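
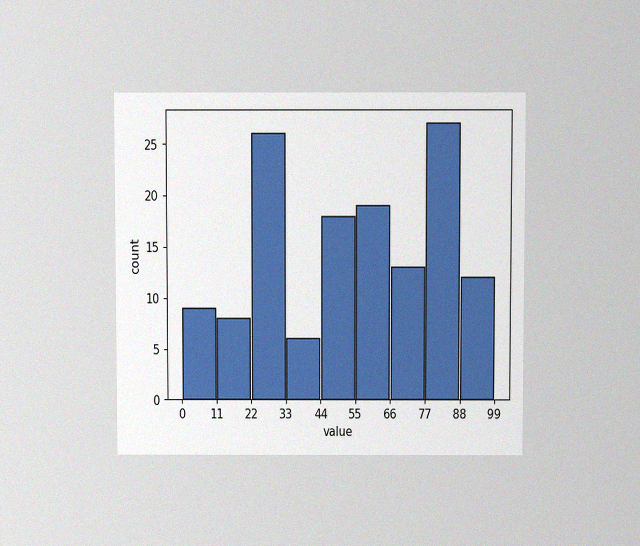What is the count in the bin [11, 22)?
8

The chart is viewed at a slight angle, with some photo noise. The [11, 22) bin has height 8.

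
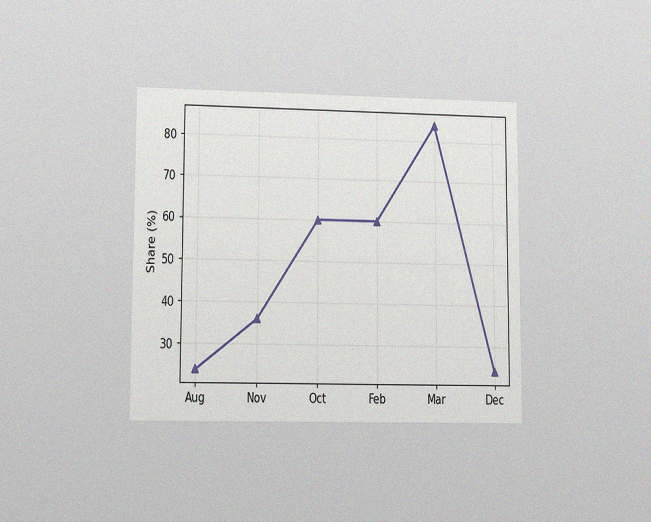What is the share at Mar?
The chart is viewed at a slight angle, with some photo noise. At Mar, the line is at 84%.

84%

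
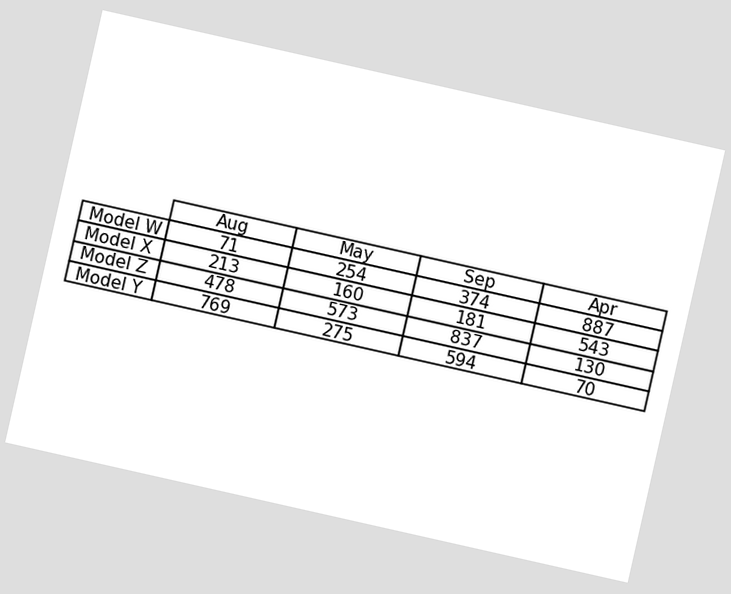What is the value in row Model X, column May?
160

The chart is tilted about 13° clockwise. The (Model X, May) cell reads 160.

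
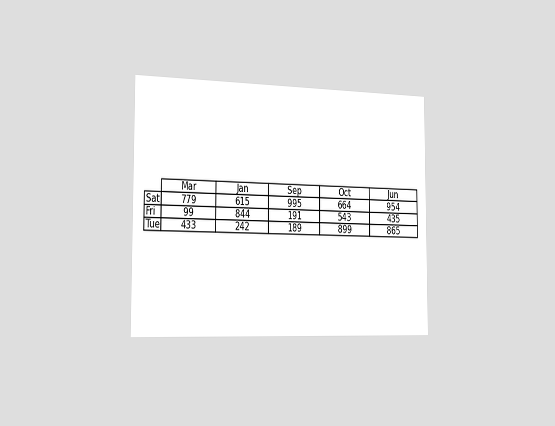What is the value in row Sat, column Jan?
615

The chart is viewed slightly from the left. The (Sat, Jan) cell reads 615.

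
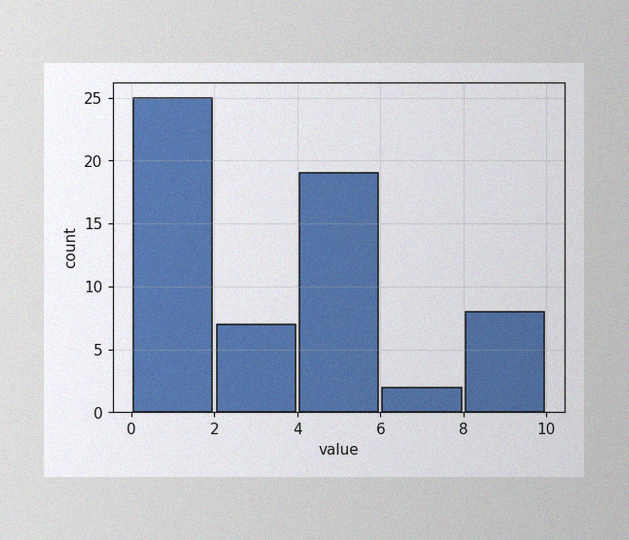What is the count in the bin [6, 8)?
2

The image has some photo noise and uneven lighting. The [6, 8) bin has height 2.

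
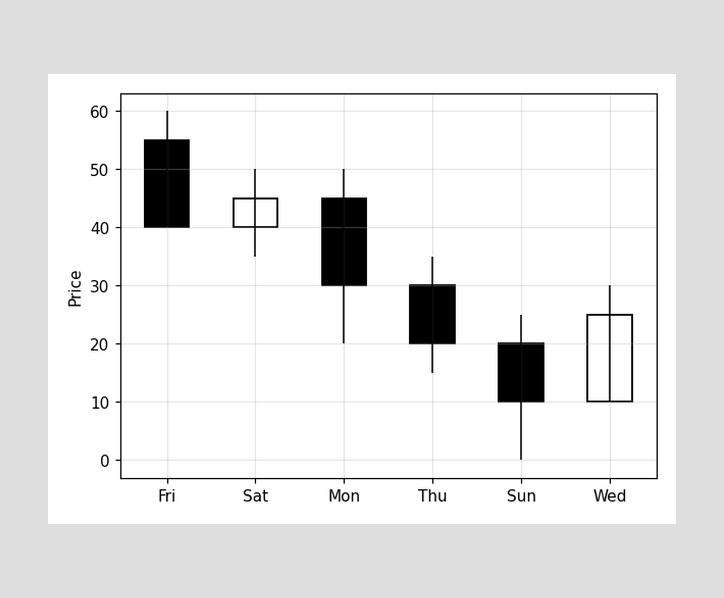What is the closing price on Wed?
The Wed candle closes at 25.

25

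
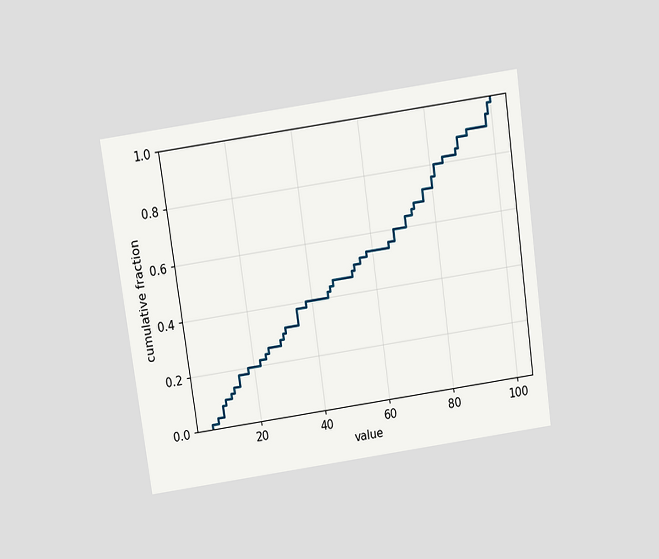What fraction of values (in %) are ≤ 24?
The chart is tilted about 8° counter-clockwise and viewed slightly from above. At x=24 the ECDF step is at 24%.

24%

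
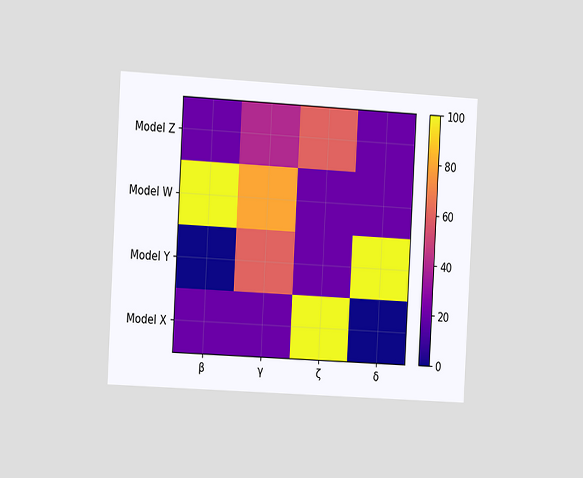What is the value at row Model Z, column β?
The chart is tilted about 3° clockwise and viewed slightly from the left. Matching cell (Model Z, β) against the colorbar gives 20.

20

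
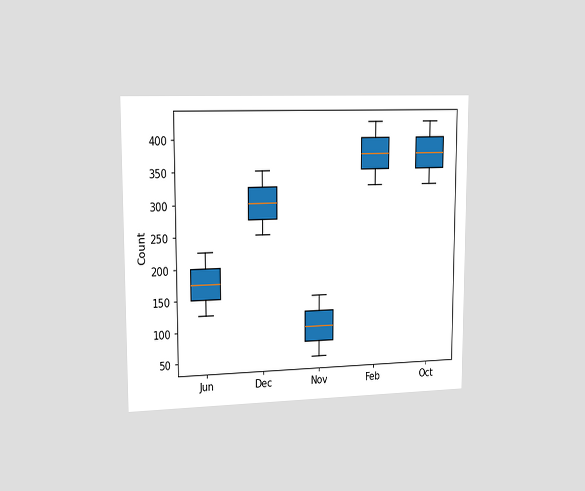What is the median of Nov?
100

The chart is viewed slightly from the left. The median line in the Nov box sits at 100.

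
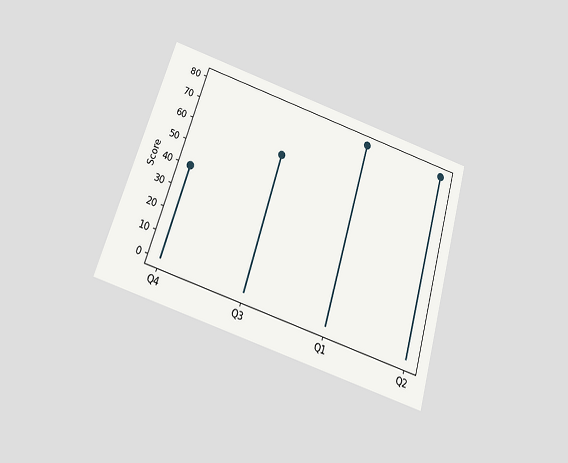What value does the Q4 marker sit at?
The chart is tilted about 17° clockwise and viewed slightly from below. The Q4 marker sits at 40.

40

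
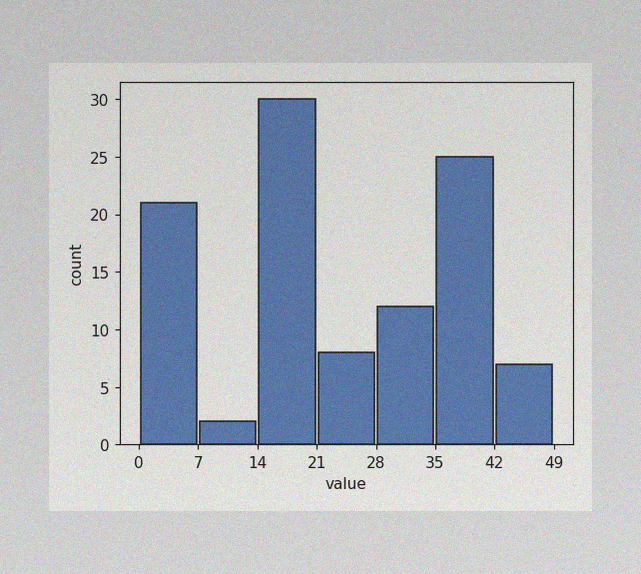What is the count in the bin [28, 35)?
The image has some photo noise and uneven lighting. The [28, 35) bin has height 12.

12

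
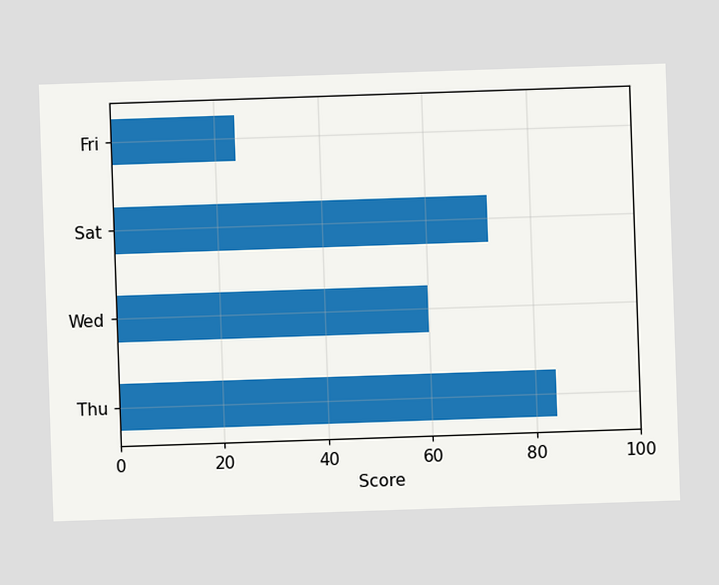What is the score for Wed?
Reading along the chart's x-axis, the Wed bar reaches 60.

60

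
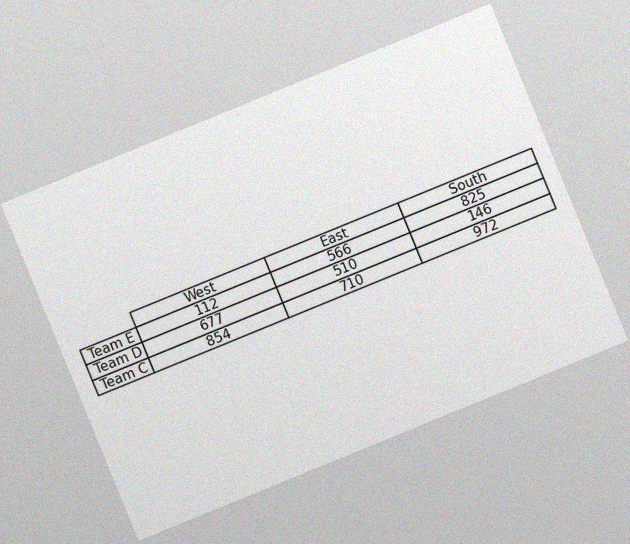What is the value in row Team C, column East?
710

The chart is tilted about 22° counter-clockwise, with some photo noise. The (Team C, East) cell reads 710.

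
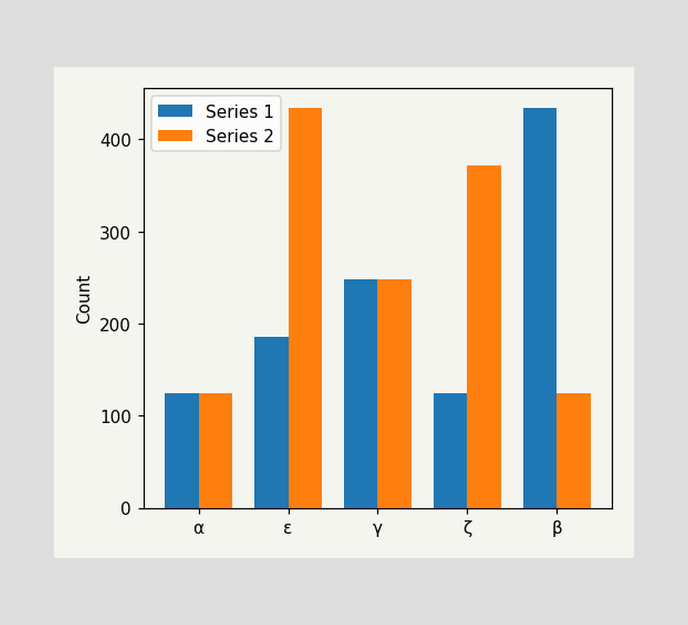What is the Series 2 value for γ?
248

The Series 2 bar at γ reaches 248 on the y-axis.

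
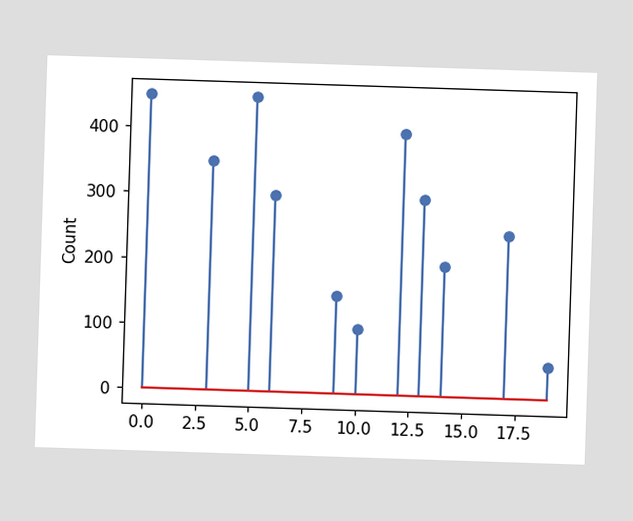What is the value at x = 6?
The stem at x=6 reaches 300.

300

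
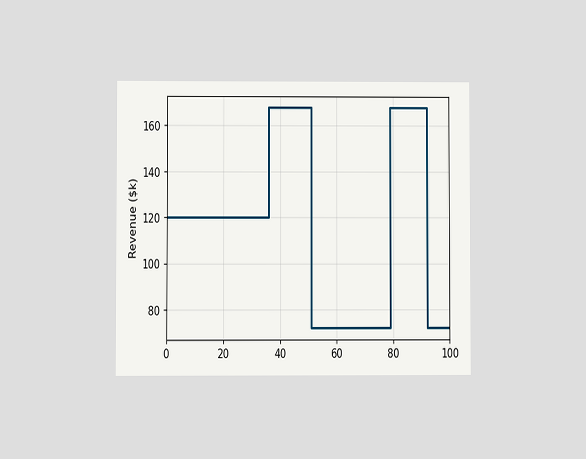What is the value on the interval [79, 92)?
The chart is viewed at a slight angle. On [79, 92) the step sits at $168k.

$168k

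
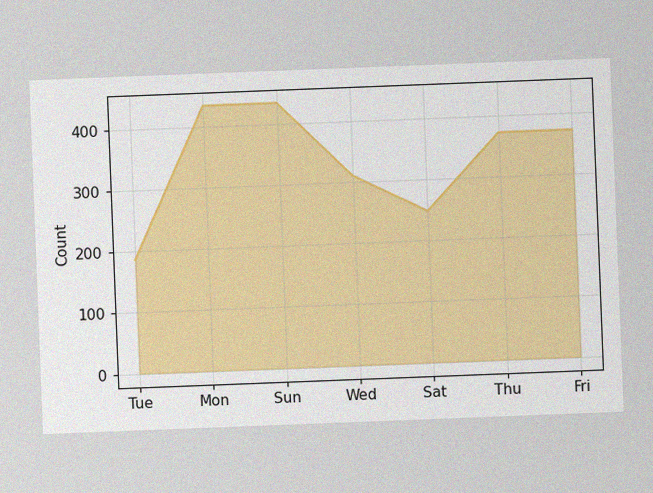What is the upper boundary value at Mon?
The chart is tilted about 2° counter-clockwise, with some photo noise. At Mon the upper boundary is at 434.

434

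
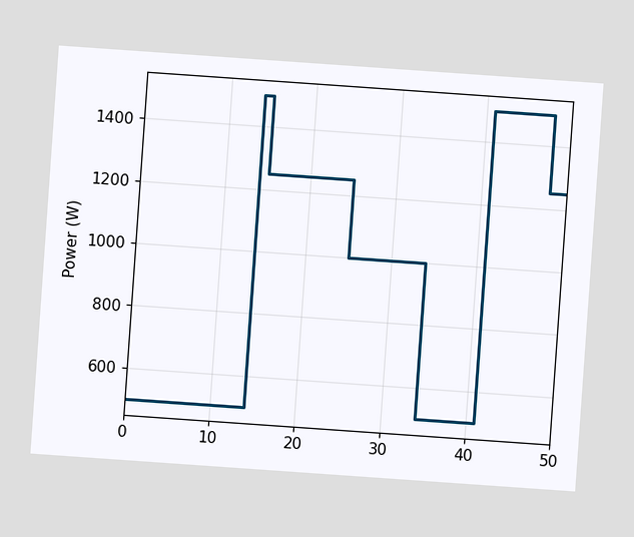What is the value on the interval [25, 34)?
1000W

The chart is tilted about 4° clockwise. On [25, 34) the step sits at 1000W.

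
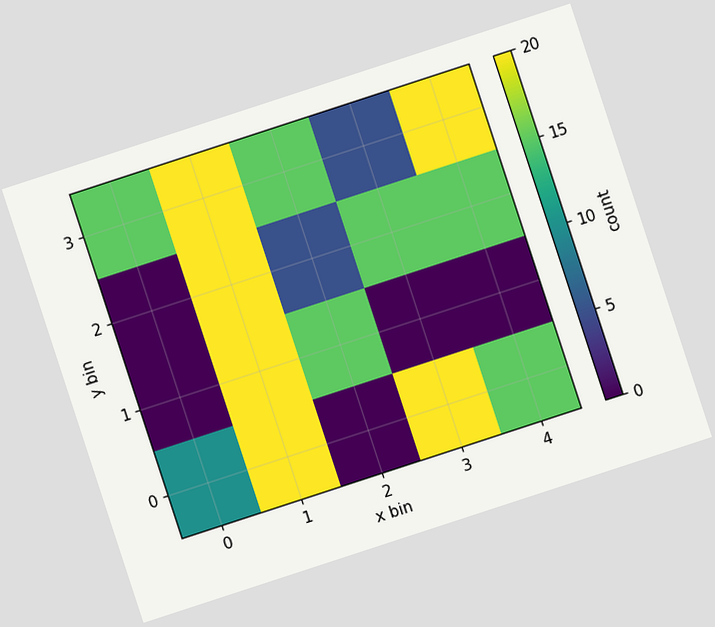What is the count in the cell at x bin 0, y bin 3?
The chart is tilted about 18° counter-clockwise. Matching the cell (0, 3) against the colorbar gives 15.

15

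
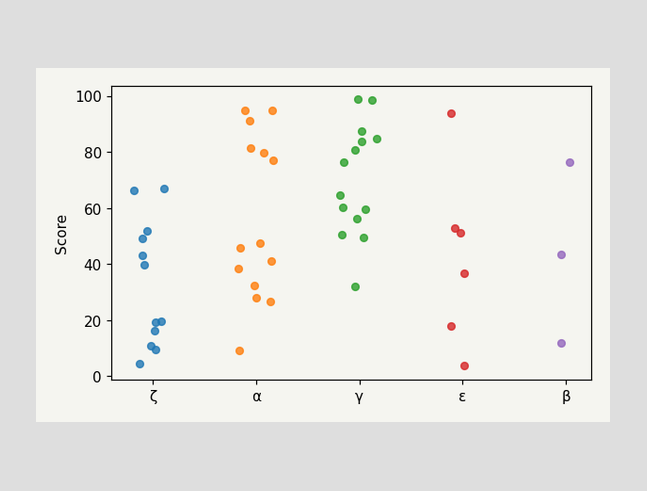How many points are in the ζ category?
12

Counting the markers in the ζ column gives 12.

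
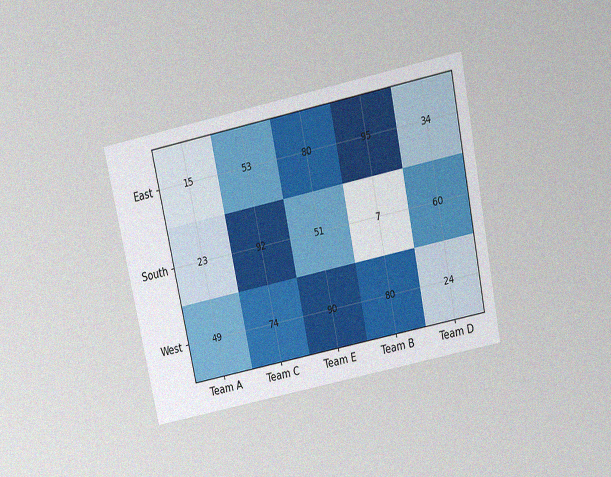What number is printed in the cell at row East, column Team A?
15

The chart is tilted about 12° counter-clockwise and viewed slightly from above, with some photo noise. The (East, Team A) cell reads 15.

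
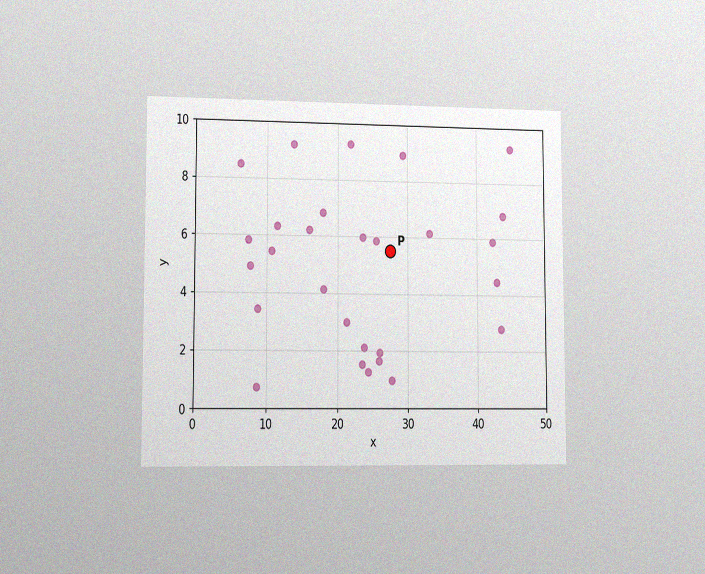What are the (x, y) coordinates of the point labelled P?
The chart is viewed slightly from the left, with some photo noise. Following the gridlines from P to each axis, P sits at (27.5, 5.5).

(27.5, 5.5)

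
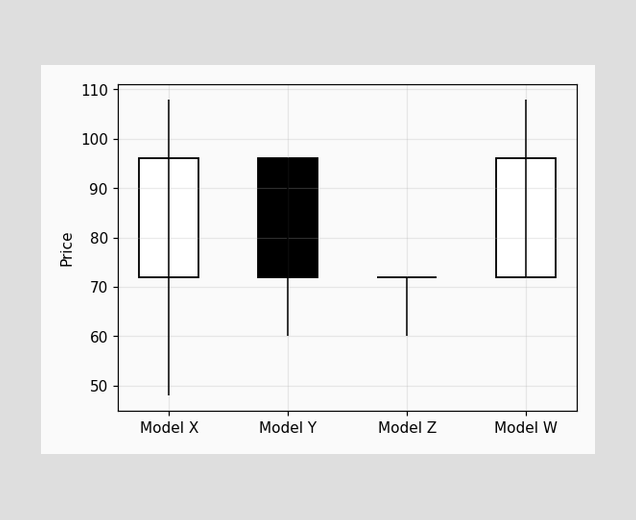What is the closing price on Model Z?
The Model Z candle closes at 72.

72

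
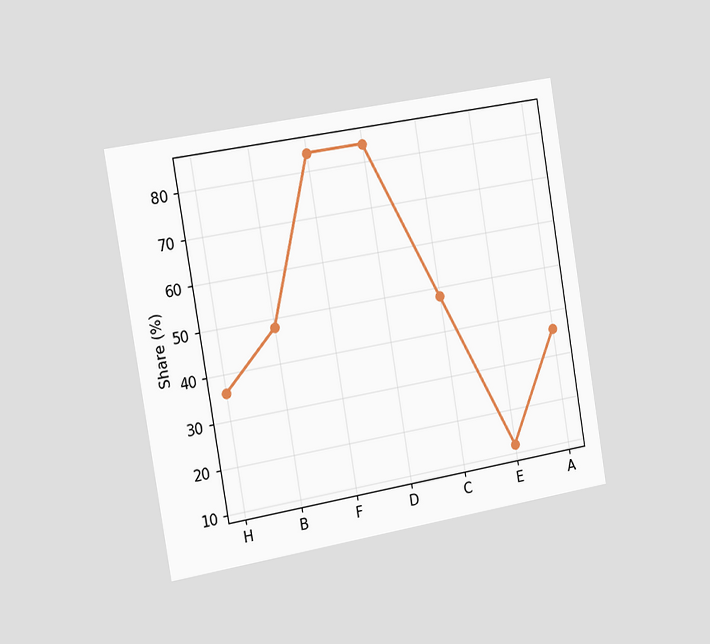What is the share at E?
12%

The chart is tilted about 9° counter-clockwise and viewed slightly from the left. At E, the line is at 12%.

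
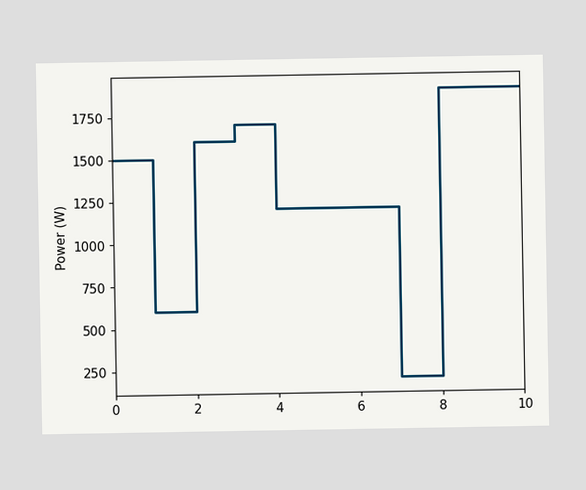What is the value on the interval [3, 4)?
1700W

On [3, 4) the step sits at 1700W.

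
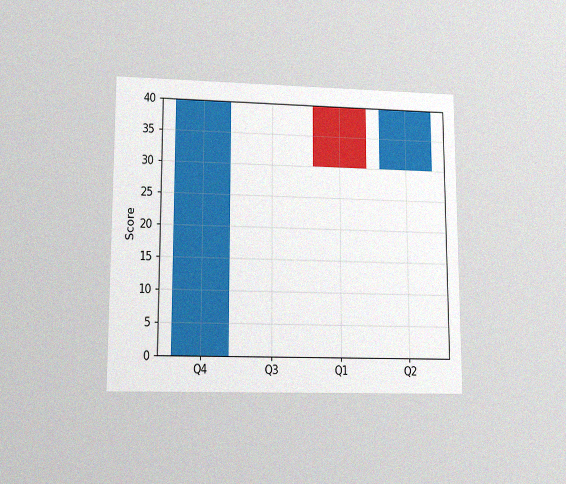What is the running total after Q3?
The chart is viewed at a slight angle, with some photo noise. After Q3 the running total reaches 40.

40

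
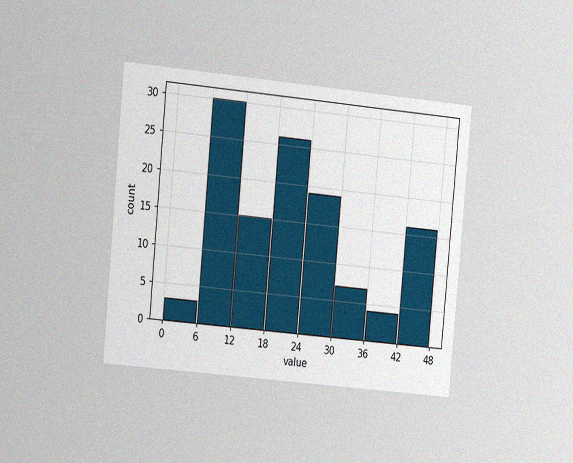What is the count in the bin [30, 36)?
The chart is tilted about 5° clockwise and viewed at a slight angle, with some photo noise. The [30, 36) bin has height 7.

7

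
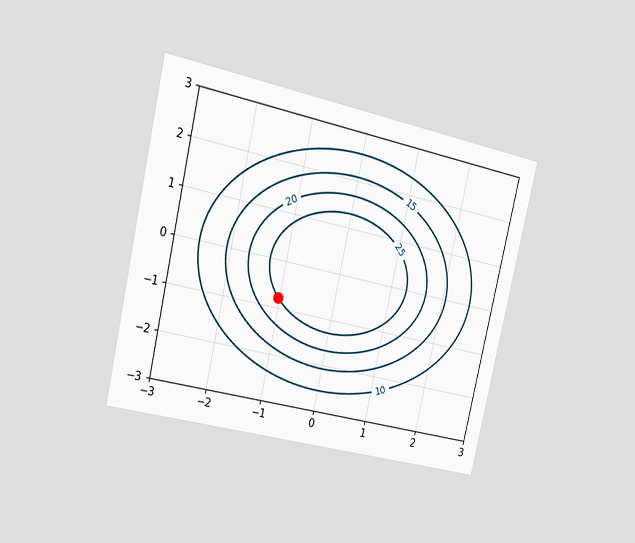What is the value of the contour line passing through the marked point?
25

The chart is tilted about 13° clockwise and viewed slightly from the left. The marked point sits on the contour labelled 25.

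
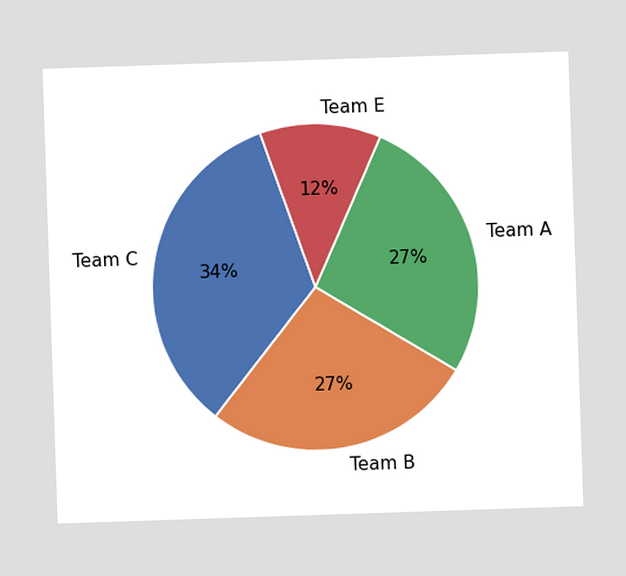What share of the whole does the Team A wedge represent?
The Team A slice takes up 27% of the pie.

27%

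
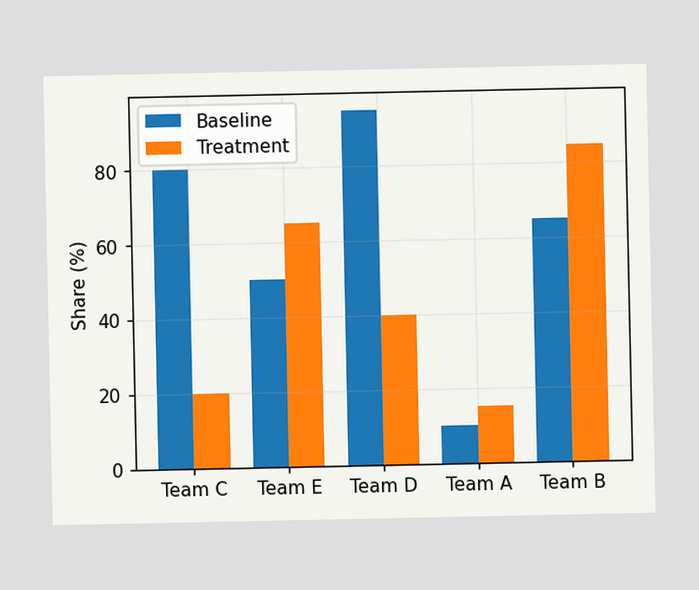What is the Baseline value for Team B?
65%

The Baseline bar at Team B reaches 65% on the y-axis.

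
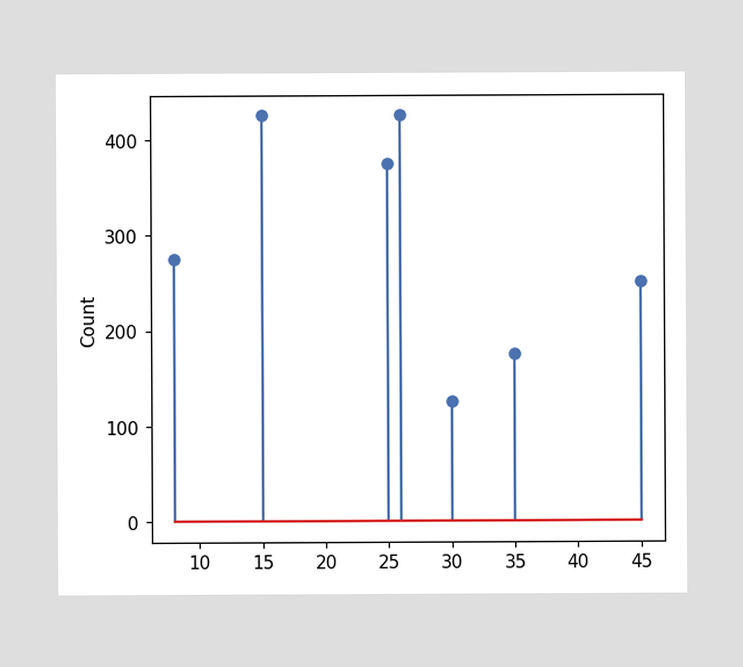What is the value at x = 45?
The stem at x=45 reaches 250.

250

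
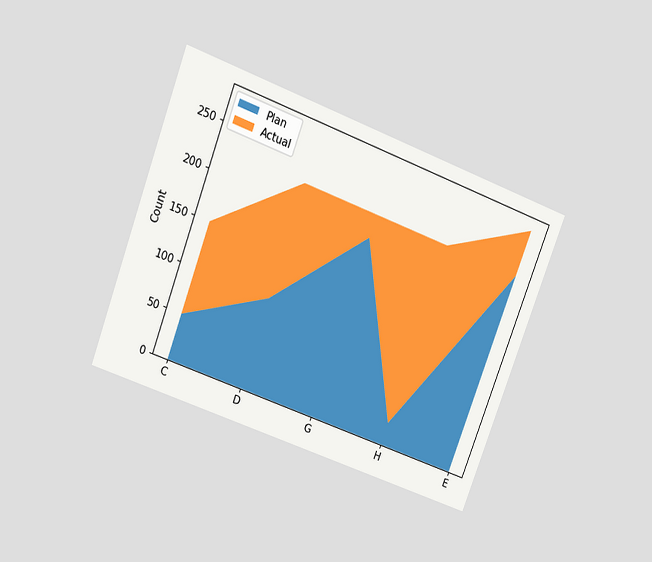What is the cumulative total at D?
225

The chart is tilted about 20° clockwise and viewed at a slight angle. The stacked total at D reaches 225.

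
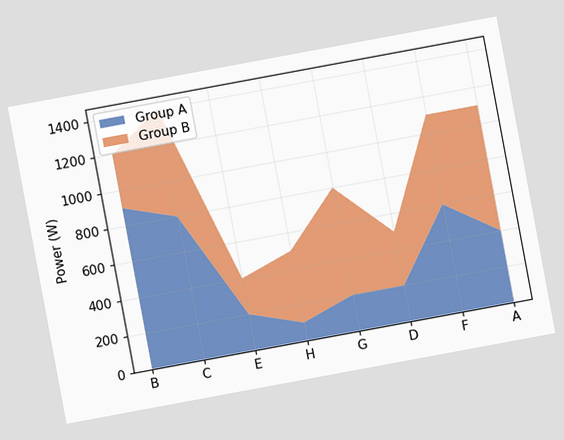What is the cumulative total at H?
500W

The chart is tilted about 11° counter-clockwise. The stacked total at H reaches 500W.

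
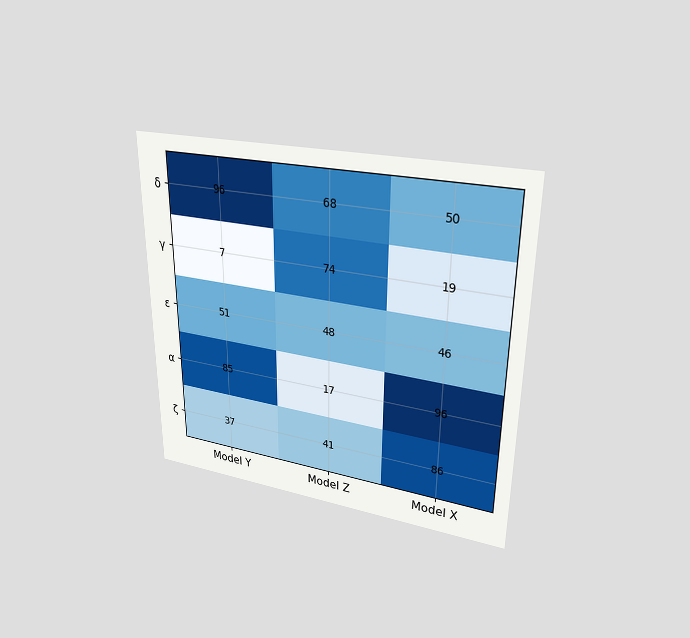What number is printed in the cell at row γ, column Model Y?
The chart is viewed at a slight angle. The (γ, Model Y) cell reads 7.

7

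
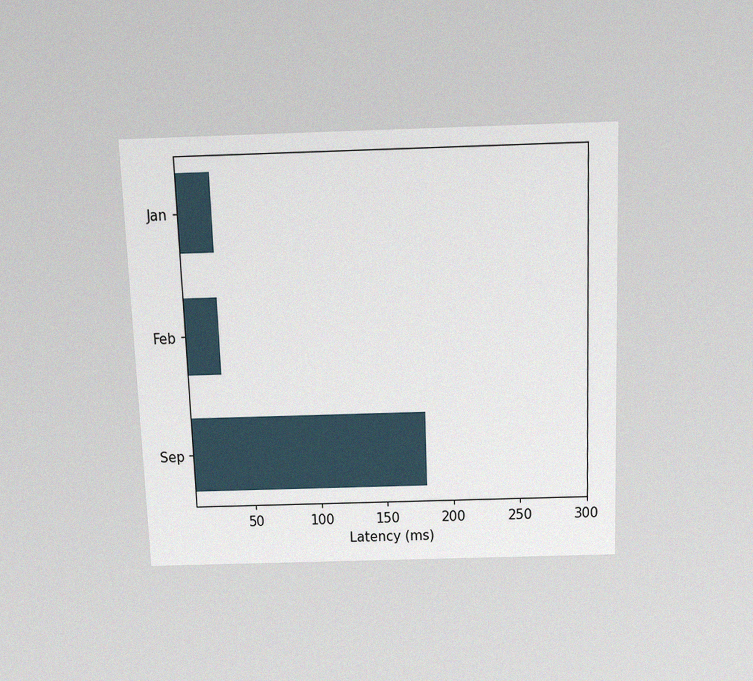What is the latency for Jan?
The chart is tilted about 2° counter-clockwise and viewed slightly from above, with some photo noise. Reading along the chart's x-axis, the Jan bar reaches 30ms.

30ms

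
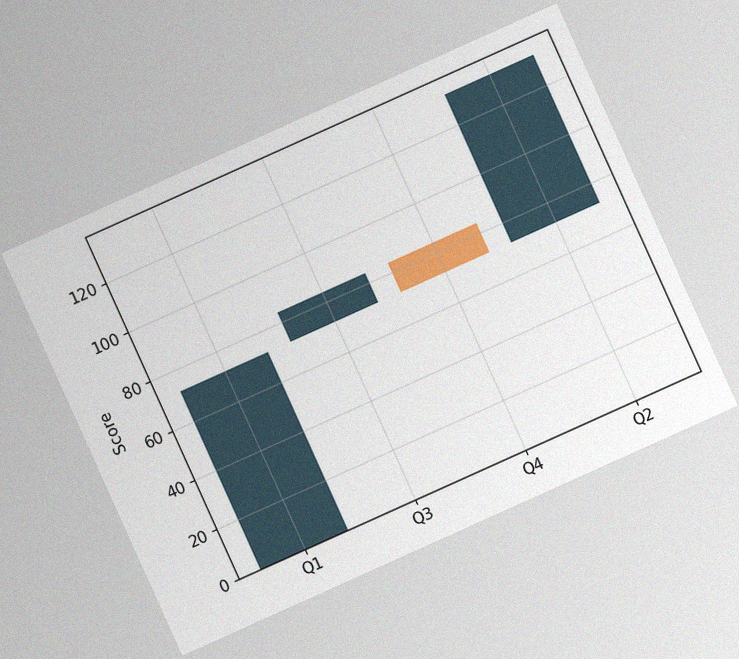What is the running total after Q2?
132

The chart is tilted about 24° counter-clockwise, with some photo noise. After Q2 the running total reaches 132.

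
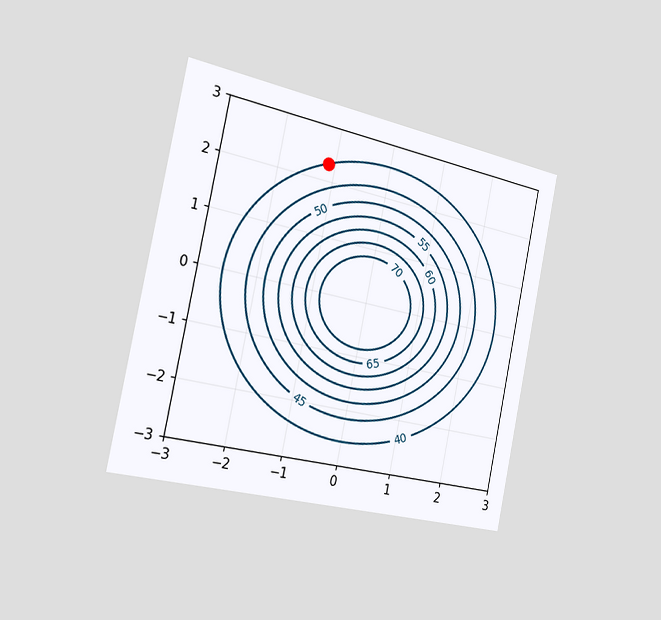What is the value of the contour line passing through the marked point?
40

The chart is tilted about 12° clockwise and viewed slightly from the left. The marked point sits on the contour labelled 40.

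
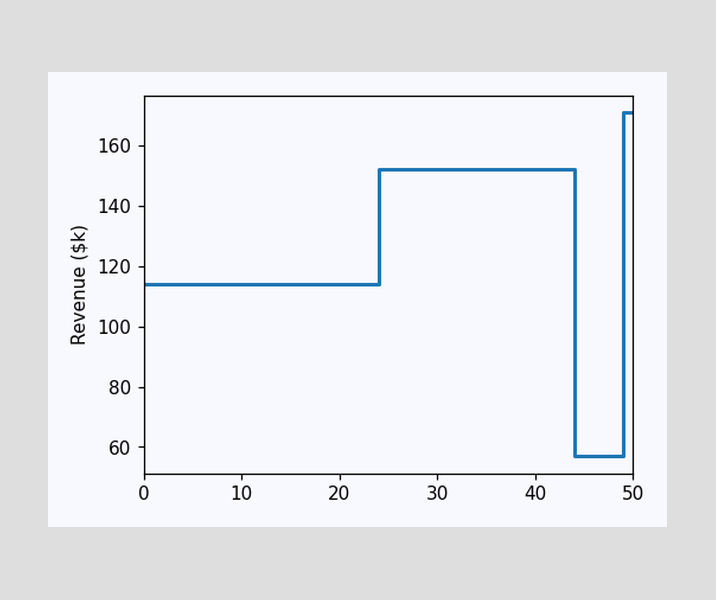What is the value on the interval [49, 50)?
$171k

On [49, 50) the step sits at $171k.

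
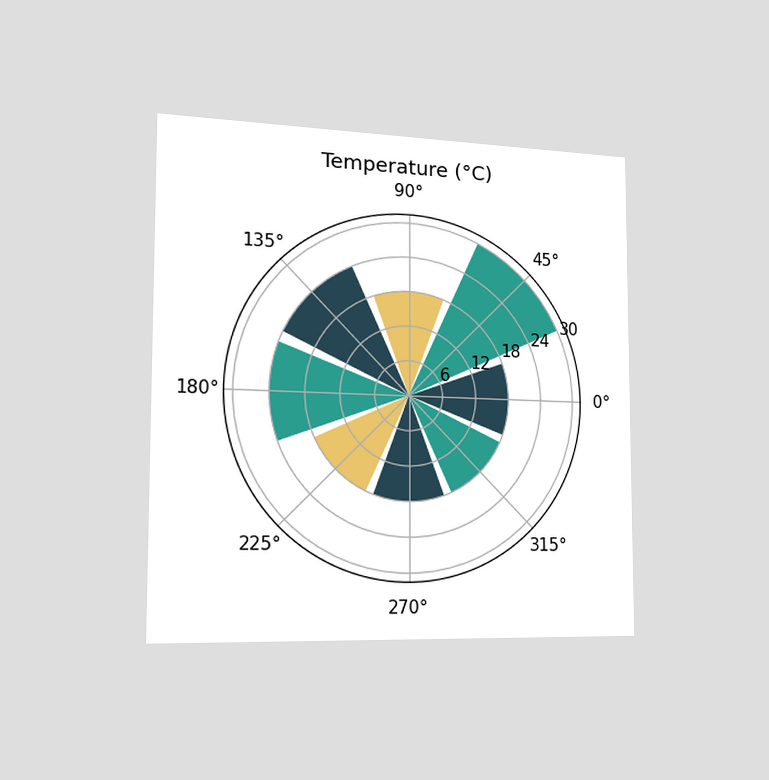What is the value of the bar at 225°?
The chart is viewed slightly from the left. The bar at 225° reaches 18°C on the radial axis.

18°C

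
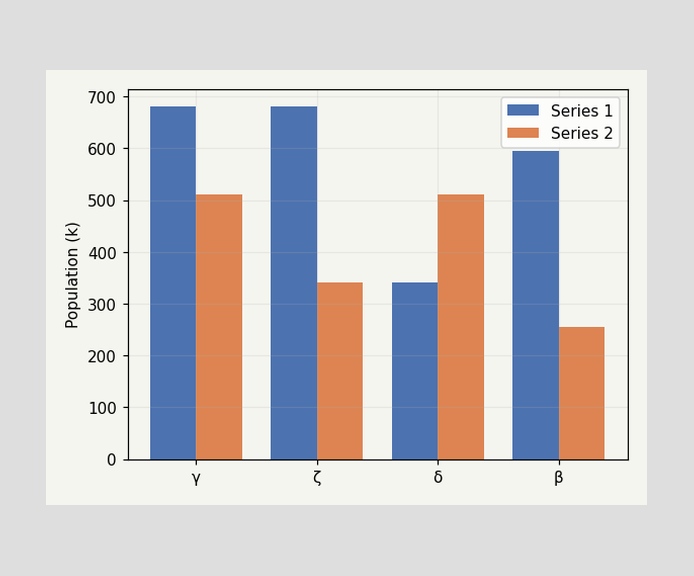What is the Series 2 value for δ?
510k

The Series 2 bar at δ reaches 510k on the y-axis.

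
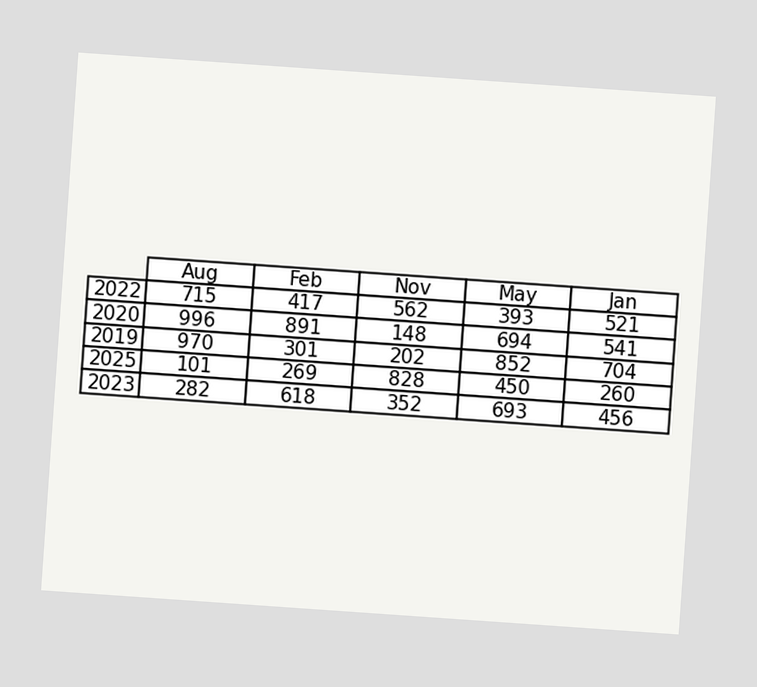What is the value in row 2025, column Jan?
The chart is tilted about 4° clockwise. The (2025, Jan) cell reads 260.

260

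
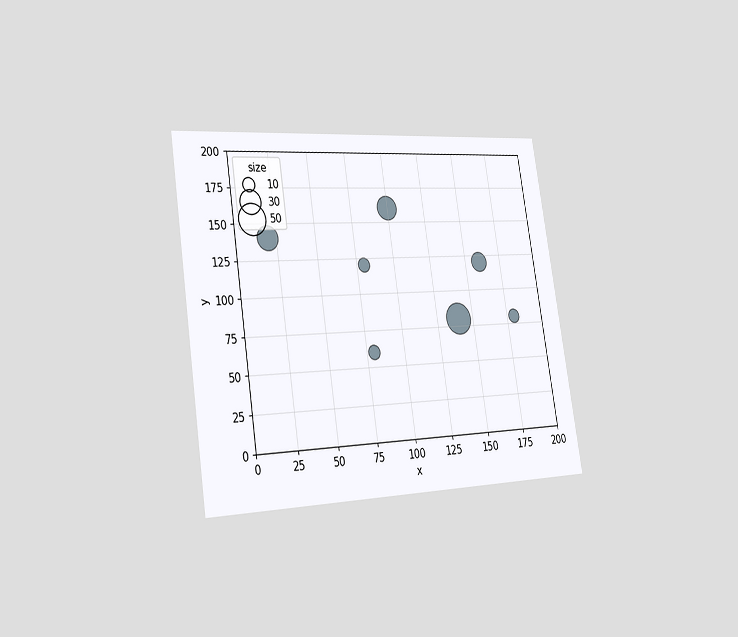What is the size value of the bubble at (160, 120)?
The chart is tilted about 9° counter-clockwise and viewed slightly from the left. Matching the bubble at (160, 120) against the size legend gives 20.

20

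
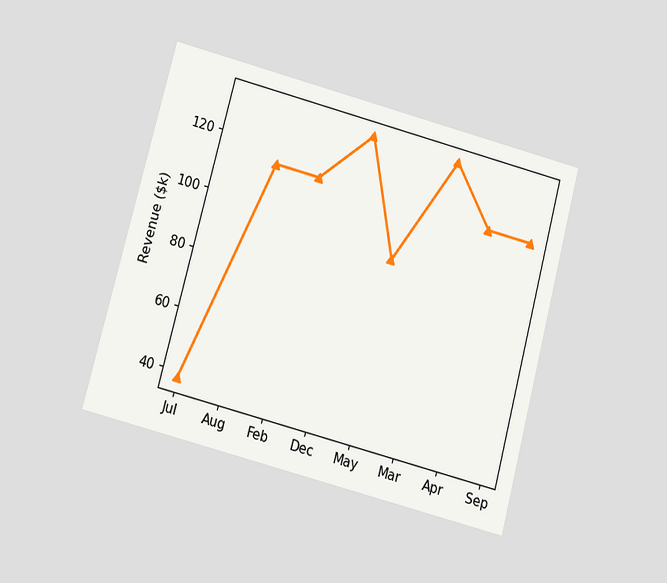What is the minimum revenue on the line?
$38k

The chart is tilted about 15° clockwise and viewed at a slight angle. The lowest point is at Jul, and reading across to the y-axis gives $38k.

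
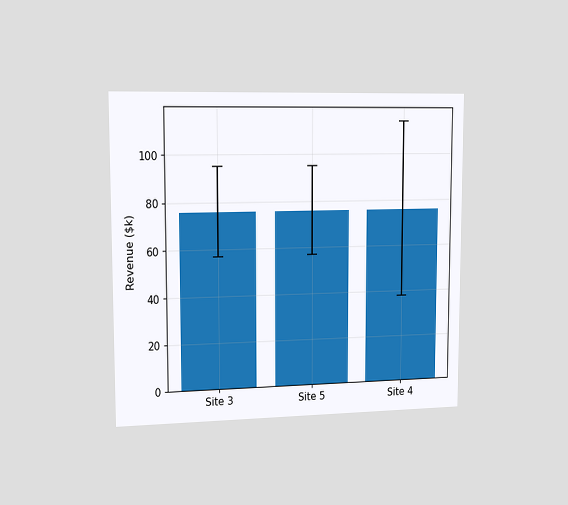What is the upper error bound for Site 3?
$95k

The chart is viewed slightly from the left. The Site 3 bar's upper whisker reaches $95k.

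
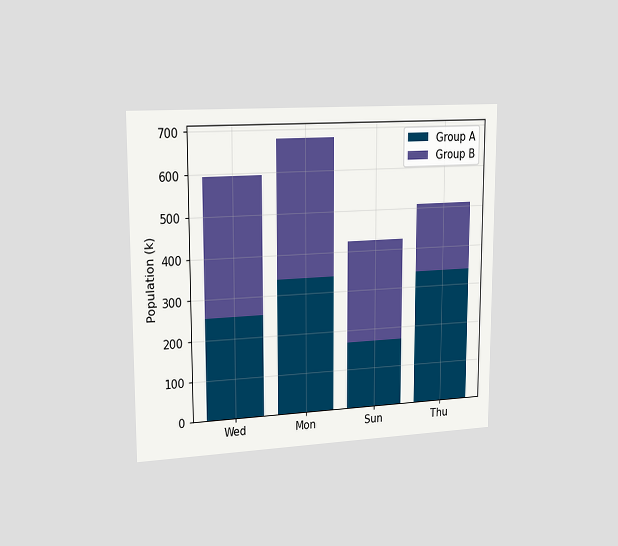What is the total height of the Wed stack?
595k

The chart is viewed slightly from the left. The Wed stack's top reaches 595k on the y-axis.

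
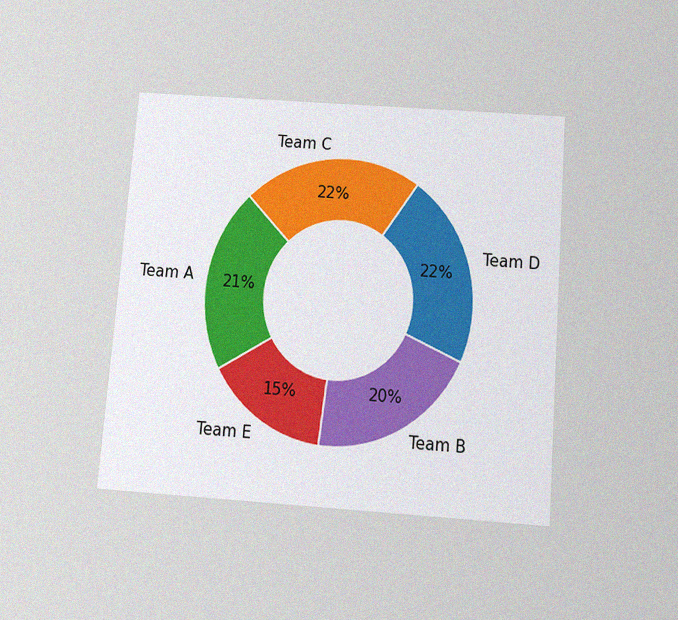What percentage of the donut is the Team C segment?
The chart is tilted about 4° clockwise and viewed slightly from below, with some photo noise. The Team C segment takes up 22% of the ring.

22%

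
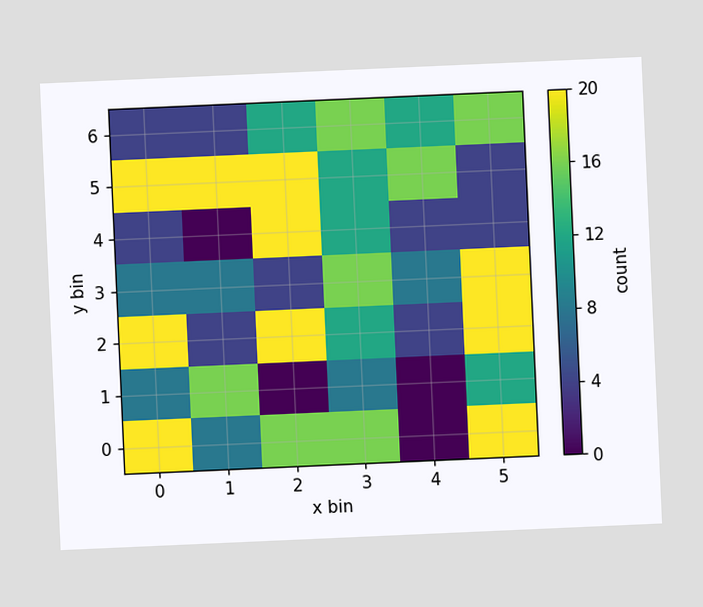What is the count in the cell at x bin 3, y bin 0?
The chart is tilted about 3° counter-clockwise. Matching the cell (3, 0) against the colorbar gives 16.

16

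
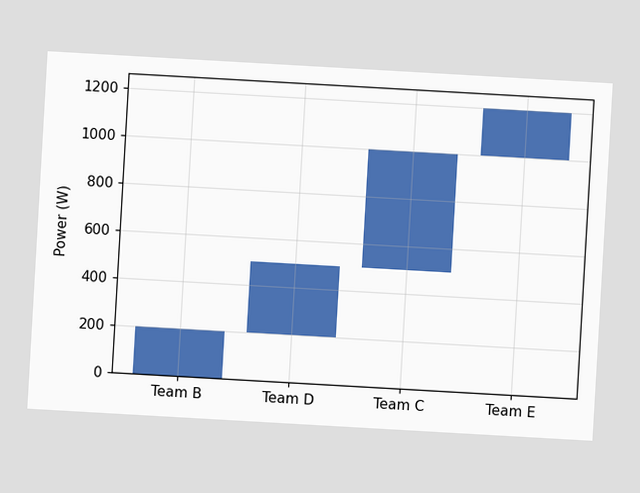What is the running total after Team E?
The chart is tilted about 3° clockwise. After Team E the running total reaches 1200W.

1200W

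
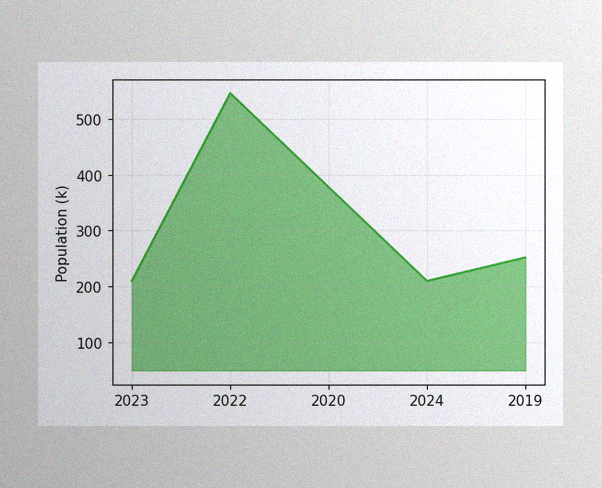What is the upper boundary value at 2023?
The image has some photo noise and uneven lighting. At 2023 the upper boundary is at 210k.

210k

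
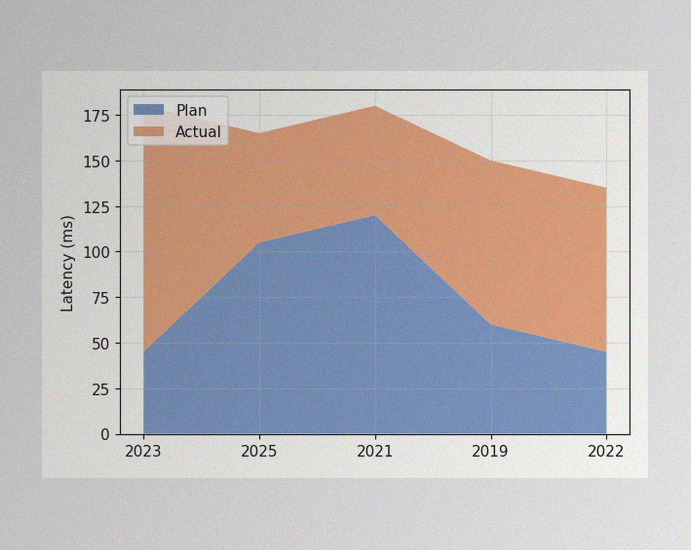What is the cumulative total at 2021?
180ms

The image has some photo noise and uneven lighting. The stacked total at 2021 reaches 180ms.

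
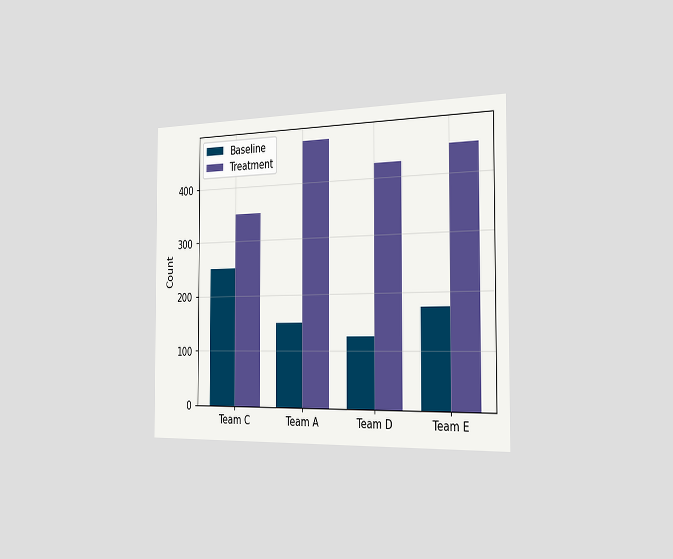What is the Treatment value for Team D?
425

The chart is viewed slightly from the right. The Treatment bar at Team D reaches 425 on the y-axis.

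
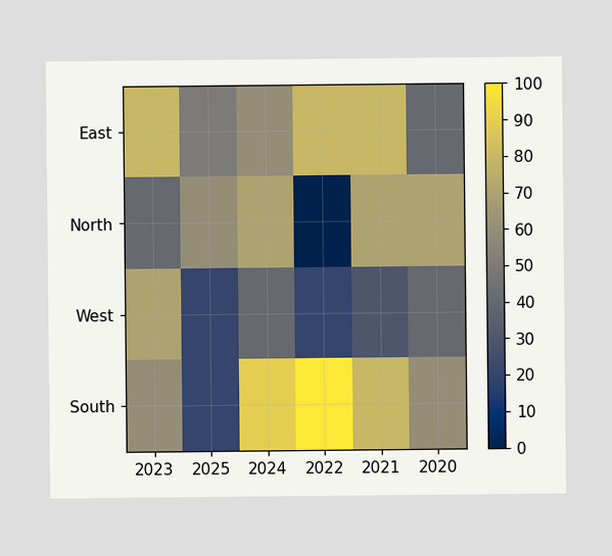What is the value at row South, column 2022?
Matching cell (South, 2022) against the colorbar gives 100.

100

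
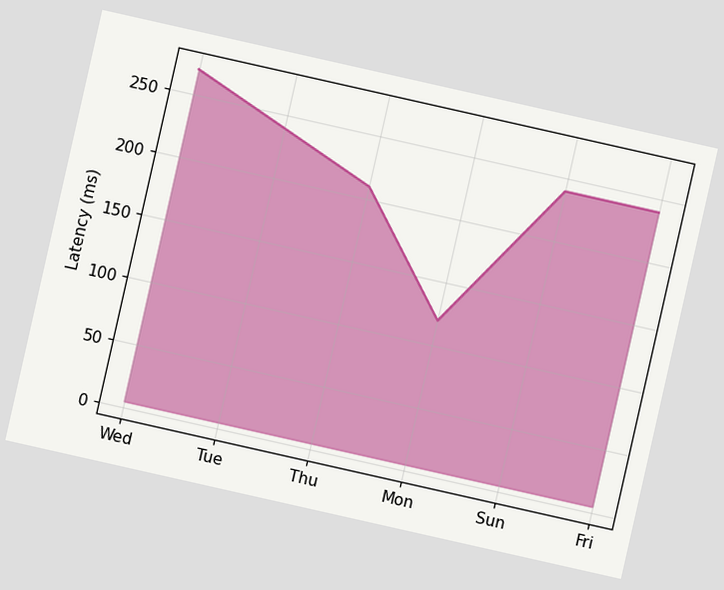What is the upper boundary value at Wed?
The chart is tilted about 13° clockwise. At Wed the upper boundary is at 270ms.

270ms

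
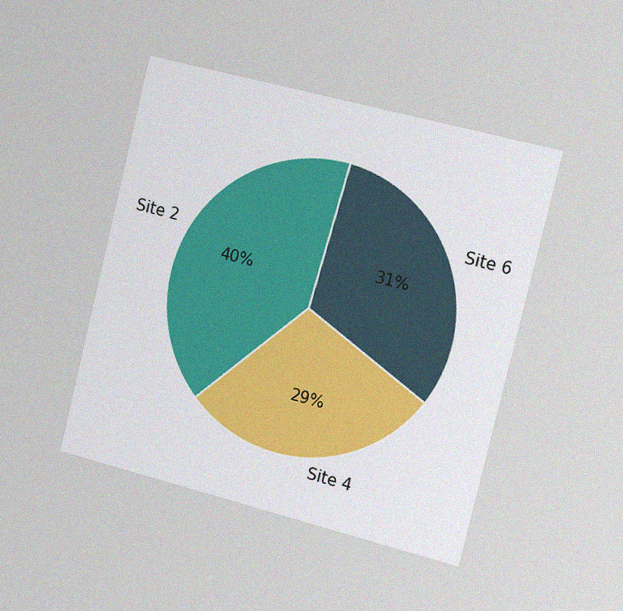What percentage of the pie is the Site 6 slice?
31%

The chart is tilted about 14° clockwise and viewed slightly from the right, with some photo noise. The Site 6 slice takes up 31% of the pie.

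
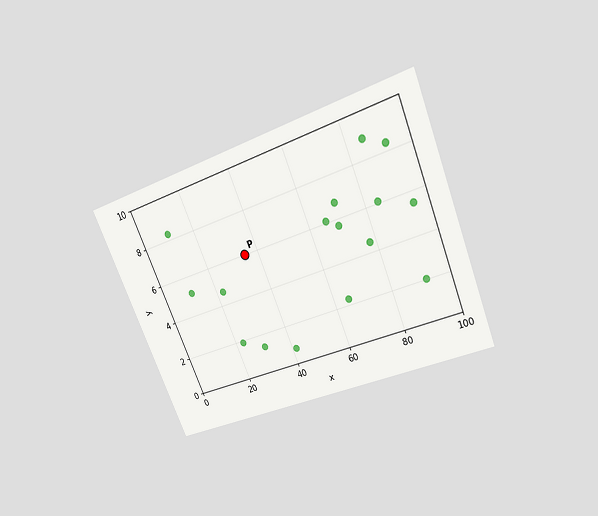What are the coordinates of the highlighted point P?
(35, 6)

The chart is tilted about 22° counter-clockwise and viewed slightly from above. Following the gridlines from P to each axis, P sits at (35, 6).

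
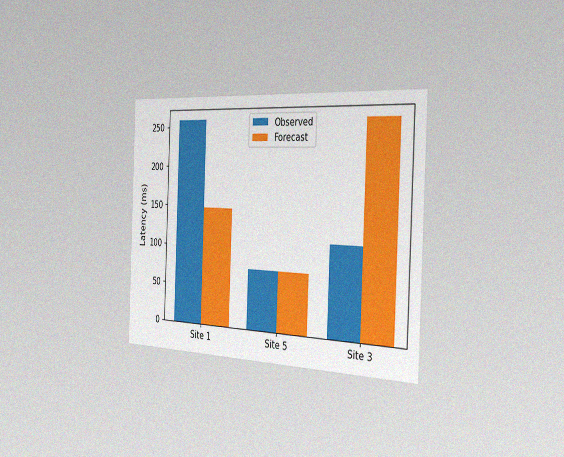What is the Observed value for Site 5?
The chart is tilted about 2° clockwise and viewed slightly from the right, with some photo noise. The Observed bar at Site 5 reaches 74ms on the y-axis.

74ms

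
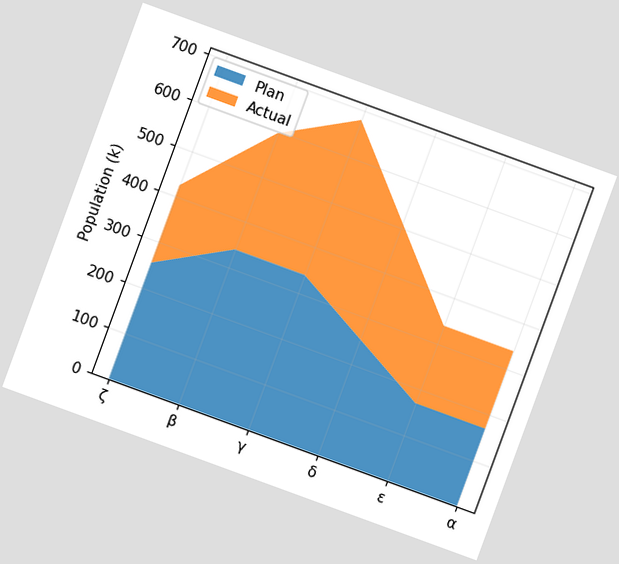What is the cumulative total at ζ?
The chart is tilted about 20° clockwise. The stacked total at ζ reaches 425k.

425k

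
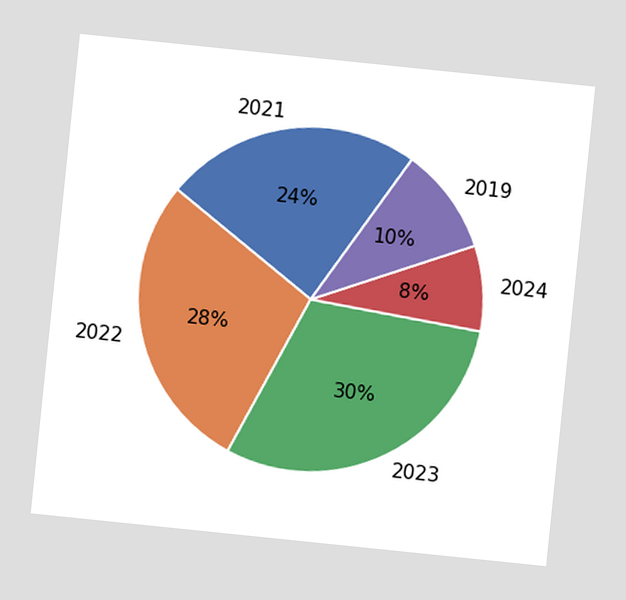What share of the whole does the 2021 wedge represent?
24%

The chart is tilted about 6° clockwise. The 2021 slice takes up 24% of the pie.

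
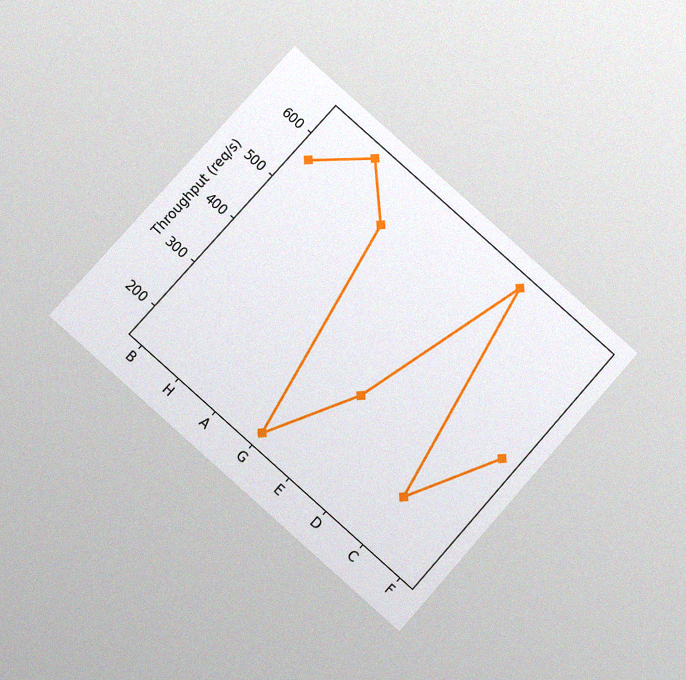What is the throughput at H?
The chart is tilted about 42° clockwise and viewed at a slight angle, with some photo noise. At H, the line is at 640req/s.

640req/s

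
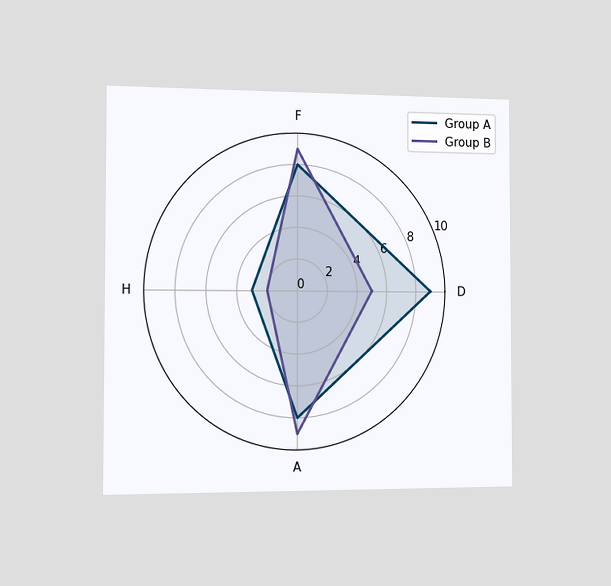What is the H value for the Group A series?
The chart is viewed slightly from the left. On the H axis, Group A reaches 3.

3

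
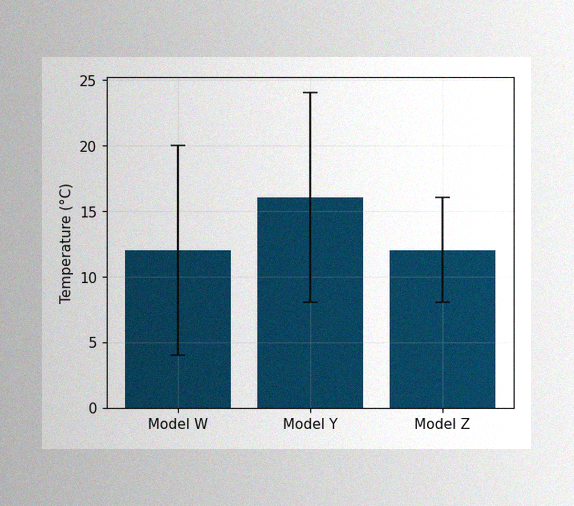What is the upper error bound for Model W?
20°C

The image has some photo noise and uneven lighting. The Model W bar's upper whisker reaches 20°C.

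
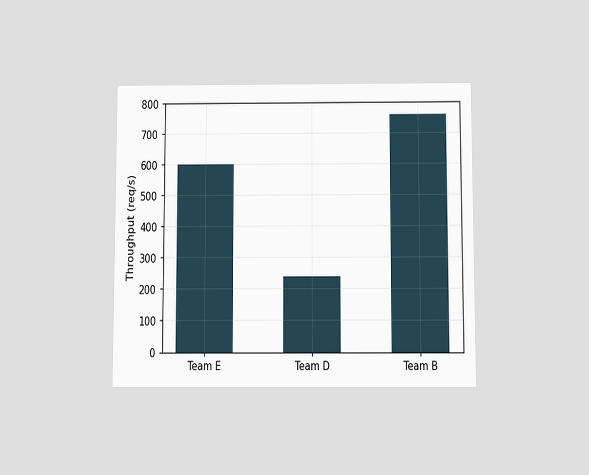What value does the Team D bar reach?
The chart is viewed slightly from below. Reading along the chart's y-axis, the Team D bar reaches 240req/s.

240req/s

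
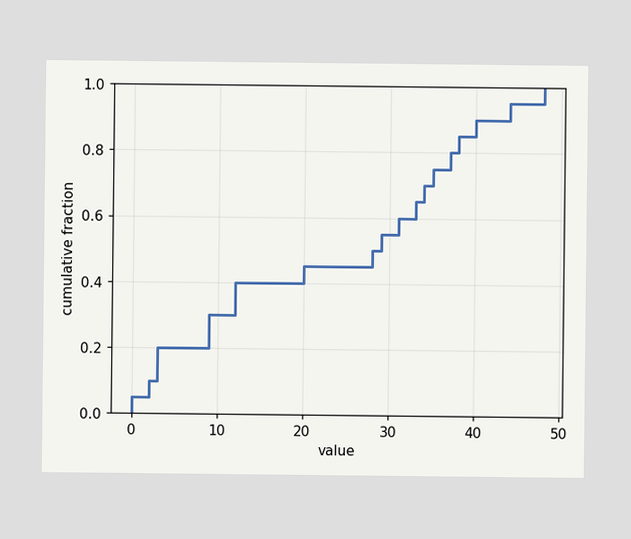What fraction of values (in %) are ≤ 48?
At x=48 the ECDF step is at 100%.

100%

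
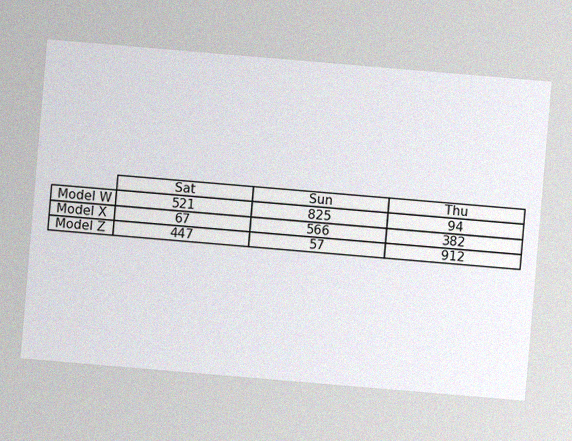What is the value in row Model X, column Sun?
566

The chart is tilted about 5° clockwise, with some photo noise. The (Model X, Sun) cell reads 566.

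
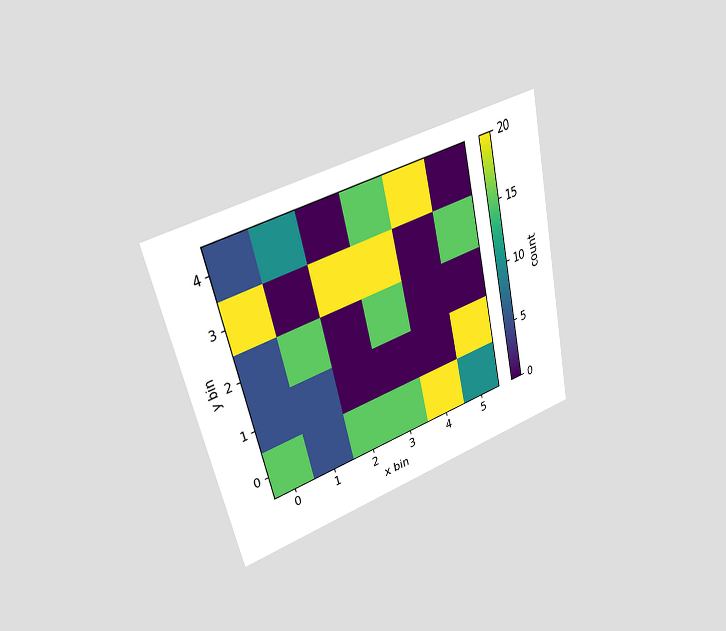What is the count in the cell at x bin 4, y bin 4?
The chart is tilted about 13° counter-clockwise and viewed at a slight angle. Matching the cell (4, 4) against the colorbar gives 20.

20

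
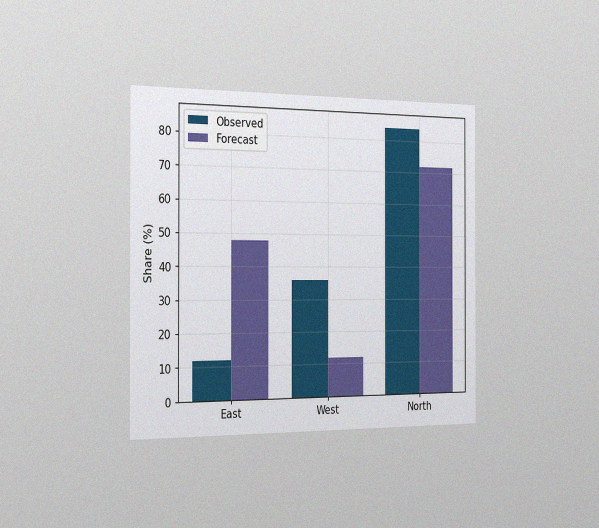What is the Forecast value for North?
The chart is viewed slightly from the left, with some photo noise. The Forecast bar at North reaches 72% on the y-axis.

72%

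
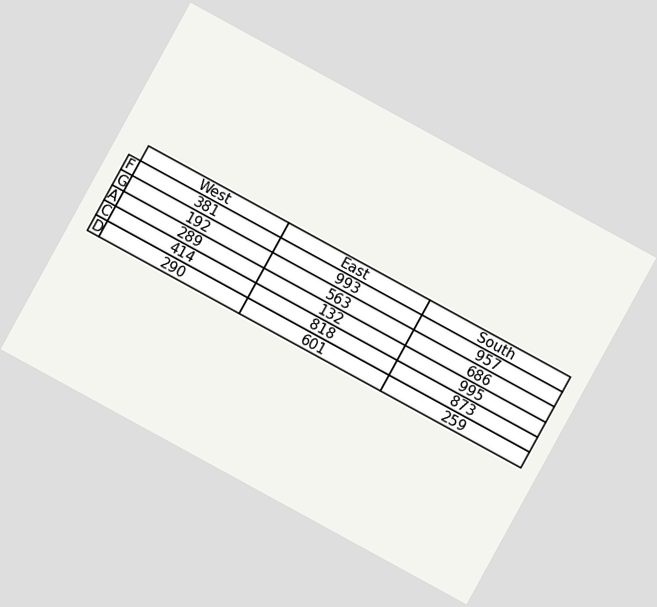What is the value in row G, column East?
563

The chart is tilted about 29° clockwise. The (G, East) cell reads 563.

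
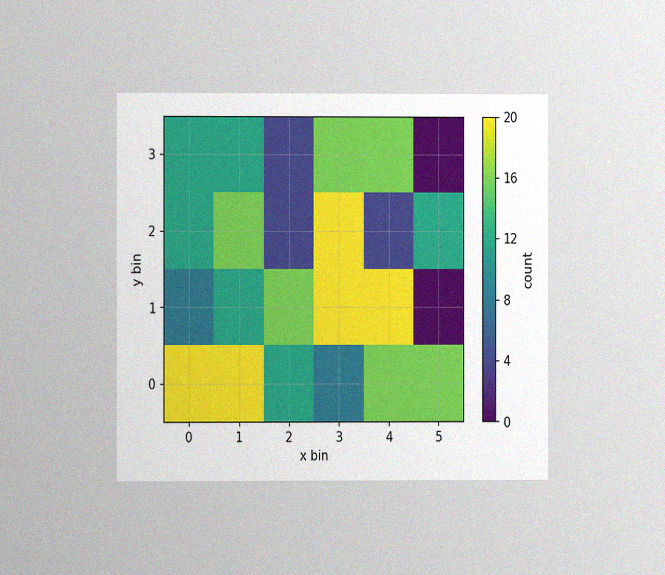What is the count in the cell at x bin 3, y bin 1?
The chart is viewed at a slight angle, with some photo noise. Matching the cell (3, 1) against the colorbar gives 20.

20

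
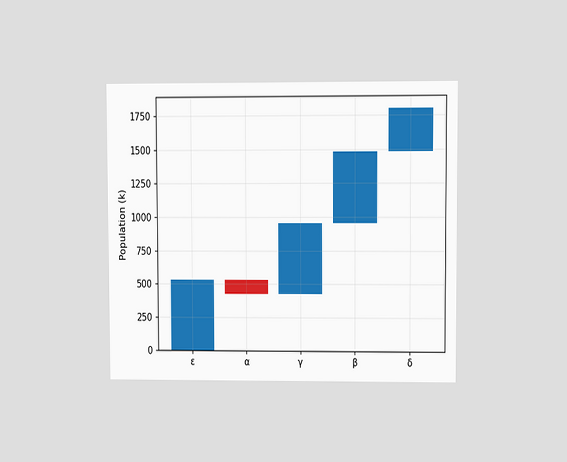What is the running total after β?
1484k

The chart is viewed at a slight angle. After β the running total reaches 1484k.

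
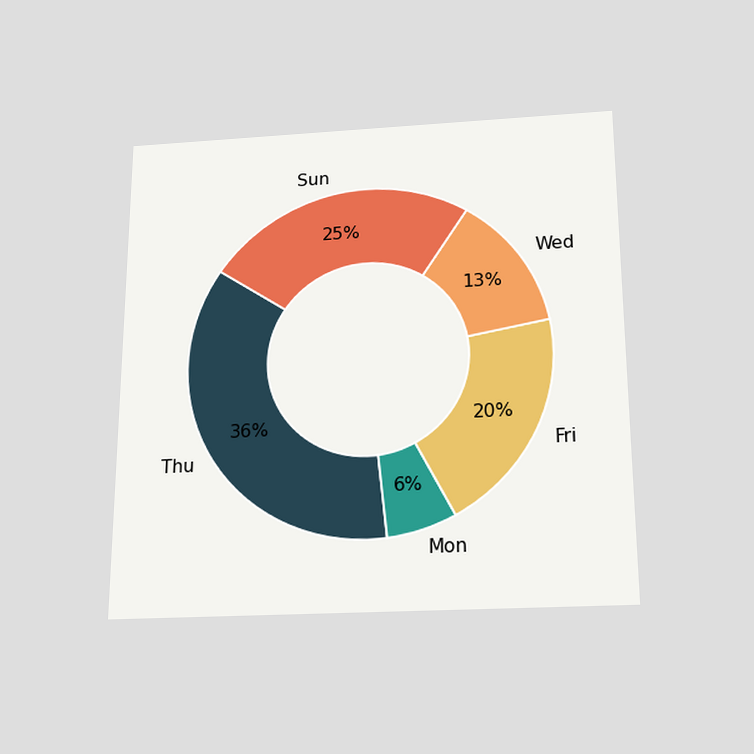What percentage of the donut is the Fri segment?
The chart is viewed slightly from below. The Fri segment takes up 20% of the ring.

20%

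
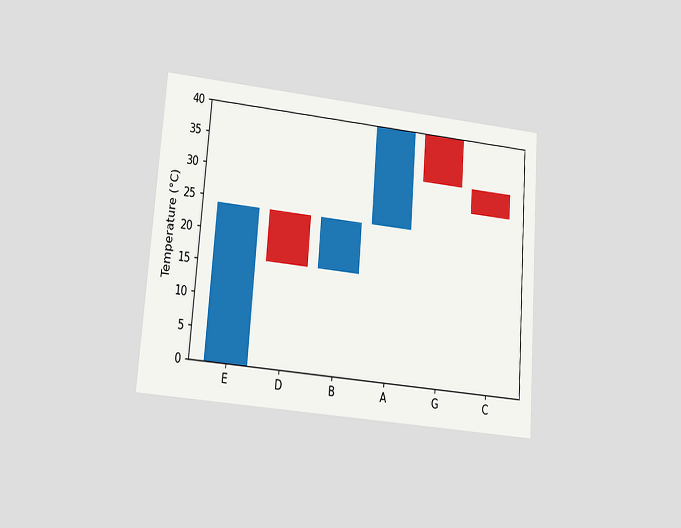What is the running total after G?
32°C

The chart is tilted about 4° clockwise and viewed at a slight angle. After G the running total reaches 32°C.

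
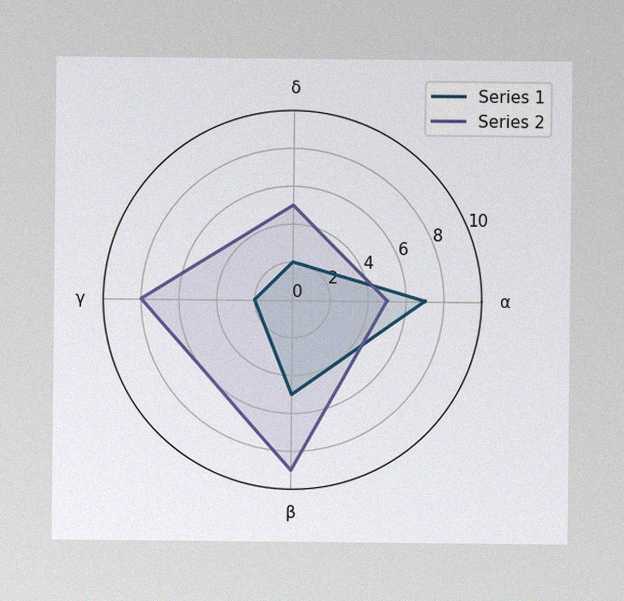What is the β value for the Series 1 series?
The image has some photo noise and uneven lighting. On the β axis, Series 1 reaches 5.

5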